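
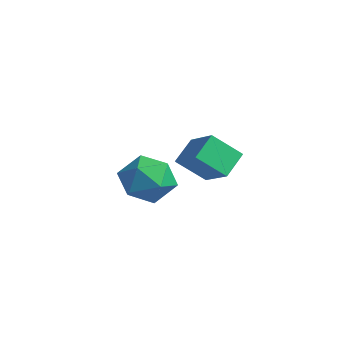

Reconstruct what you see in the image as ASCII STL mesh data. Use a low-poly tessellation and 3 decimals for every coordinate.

solid 
facet normal -0.880 0.042 -0.472
outer loop
vertex 2.045 -2.284 -0.517
vertex 2.451 -1.594 -1.212
vertex 2.294 -2.958 -1.042
endloop
endfacet
facet normal -0.383 -0.652 0.655
outer loop
vertex 3.289 -3.006 -0.508
vertex 2.045 -2.284 -0.517
vertex 2.294 -2.958 -1.042
endloop
endfacet
facet normal -0.880 0.042 -0.472
outer loop
vertex 2.294 -2.958 -1.042
vertex 2.451 -1.594 -1.212
vertex 2.7 -2.268 -1.737
endloop
endfacet
facet normal 0.280 -0.758 -0.589
outer loop
vertex 2.7 -2.268 -1.737
vertex 3.289 -3.006 -0.508
vertex 2.294 -2.958 -1.042
endloop
endfacet
facet normal -0.280 0.758 0.589
outer loop
vertex 2.045 -2.284 -0.517
vertex 3.446 -1.642 -0.678
vertex 2.451 -1.594 -1.212
endloop
endfacet
facet normal -0.383 -0.652 0.655
outer loop
vertex 3.04 -2.332 0.017
vertex 2.045 -2.284 -0.517
vertex 3.289 -3.006 -0.508
endloop
endfacet
facet normal -0.280 0.758 0.589
outer loop
vertex 3.04 -2.332 0.017
vertex 3.446 -1.642 -0.678
vertex 2.045 -2.284 -0.517
endloop
endfacet
facet normal 0.383 0.652 -0.655
outer loop
vertex 2.451 -1.594 -1.212
vertex 3.446 -1.642 -0.678
vertex 2.7 -2.268 -1.737
endloop
endfacet
facet normal 0.280 -0.758 -0.589
outer loop
vertex 3.695 -2.316 -1.203
vertex 3.289 -3.006 -0.508
vertex 2.7 -2.268 -1.737
endloop
endfacet
facet normal 0.383 0.652 -0.655
outer loop
vertex 2.7 -2.268 -1.737
vertex 3.446 -1.642 -0.678
vertex 3.695 -2.316 -1.203
endloop
endfacet
facet normal 0.880 -0.042 0.472
outer loop
vertex 3.695 -2.316 -1.203
vertex 3.04 -2.332 0.017
vertex 3.289 -3.006 -0.508
endloop
endfacet
facet normal 0.880 -0.042 0.472
outer loop
vertex 3.446 -1.642 -0.678
vertex 3.04 -2.332 0.017
vertex 3.695 -2.316 -1.203
endloop
endfacet
facet normal -0.684 0.683 -0.257
outer loop
vertex -0.139 -1.904 -3.327
vertex -0.718 -2.267 -2.751
vertex -0.169 -1.616 -2.482
endloop
endfacet
facet normal -0.024 0.946 -0.323
outer loop
vertex -0.139 -1.904 -3.327
vertex -0.169 -1.616 -2.482
vertex 0.619 -1.734 -2.886
endloop
endfacet
facet normal 0.334 0.531 -0.779
outer loop
vertex -0.139 -1.904 -3.327
vertex 0.619 -1.734 -2.886
vertex 0.557 -2.458 -3.406
endloop
endfacet
facet normal -0.105 0.010 -0.994
outer loop
vertex -0.139 -1.904 -3.327
vertex 0.557 -2.458 -3.406
vertex -0.269 -2.788 -3.322
endloop
endfacet
facet normal -0.733 0.104 -0.672
outer loop
vertex -0.139 -1.904 -3.327
vertex -0.269 -2.788 -3.322
vertex -0.718 -2.267 -2.751
endloop
endfacet
facet normal 0.296 0.903 0.313
outer loop
vertex 0.619 -1.734 -2.886
vertex -0.169 -1.616 -2.482
vertex 0.509 -1.992 -2.038
endloop
endfacet
facet normal -0.772 0.477 0.421
outer loop
vertex -0.169 -1.616 -2.482
vertex -0.718 -2.267 -2.751
vertex -0.317 -2.322 -1.954
endloop
endfacet
facet normal -0.852 -0.460 -0.250
outer loop
vertex -0.718 -2.267 -2.751
vertex -0.269 -2.788 -3.322
vertex -0.379 -3.046 -2.474
endloop
endfacet
facet normal 0.166 -0.613 -0.773
outer loop
vertex -0.269 -2.788 -3.322
vertex 0.557 -2.458 -3.406
vertex 0.409 -3.164 -2.878
endloop
endfacet
facet normal 0.876 0.230 -0.425
outer loop
vertex 0.557 -2.458 -3.406
vertex 0.619 -1.734 -2.886
vertex 0.958 -2.513 -2.609
endloop
endfacet
facet normal 0.105 -0.010 0.994
outer loop
vertex 0.379 -2.876 -2.033
vertex 0.509 -1.992 -2.038
vertex -0.317 -2.322 -1.954
endloop
endfacet
facet normal -0.334 -0.531 0.779
outer loop
vertex 0.379 -2.876 -2.033
vertex -0.317 -2.322 -1.954
vertex -0.379 -3.046 -2.474
endloop
endfacet
facet normal 0.024 -0.946 0.323
outer loop
vertex 0.379 -2.876 -2.033
vertex -0.379 -3.046 -2.474
vertex 0.409 -3.164 -2.878
endloop
endfacet
facet normal 0.684 -0.683 0.257
outer loop
vertex 0.379 -2.876 -2.033
vertex 0.409 -3.164 -2.878
vertex 0.958 -2.513 -2.609
endloop
endfacet
facet normal 0.733 -0.104 0.672
outer loop
vertex 0.379 -2.876 -2.033
vertex 0.958 -2.513 -2.609
vertex 0.509 -1.992 -2.038
endloop
endfacet
facet normal -0.166 0.613 0.773
outer loop
vertex -0.317 -2.322 -1.954
vertex 0.509 -1.992 -2.038
vertex -0.169 -1.616 -2.482
endloop
endfacet
facet normal -0.876 -0.230 0.425
outer loop
vertex -0.379 -3.046 -2.474
vertex -0.317 -2.322 -1.954
vertex -0.718 -2.267 -2.751
endloop
endfacet
facet normal -0.296 -0.903 -0.313
outer loop
vertex 0.409 -3.164 -2.878
vertex -0.379 -3.046 -2.474
vertex -0.269 -2.788 -3.322
endloop
endfacet
facet normal 0.772 -0.477 -0.421
outer loop
vertex 0.958 -2.513 -2.609
vertex 0.409 -3.164 -2.878
vertex 0.557 -2.458 -3.406
endloop
endfacet
facet normal 0.852 0.460 0.250
outer loop
vertex 0.509 -1.992 -2.038
vertex 0.958 -2.513 -2.609
vertex 0.619 -1.734 -2.886
endloop
endfacet

endsolid


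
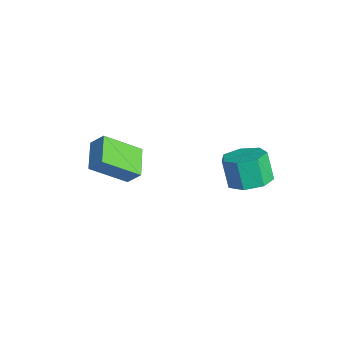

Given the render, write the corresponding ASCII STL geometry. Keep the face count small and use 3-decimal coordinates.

solid 
facet normal 0.358 0.086 -0.930
outer loop
vertex 2.98 3.513 -0.166
vertex 2.075 3.264 -0.538
vertex 2.433 4.182 -0.315
endloop
endfacet
facet normal 0.695 0.641 0.327
outer loop
vertex 2.98 3.513 -0.166
vertex 2.433 4.182 -0.315
vertex 2.45 3.386 1.21
endloop
endfacet
facet normal 0.694 0.641 0.327
outer loop
vertex 2.45 3.386 1.21
vertex 2.433 4.182 -0.315
vertex 1.903 4.054 1.061
endloop
endfacet
facet normal -0.358 -0.086 0.930
outer loop
vertex 2.45 3.386 1.21
vertex 1.903 4.054 1.061
vertex 1.545 3.136 0.838
endloop
endfacet
facet normal 0.358 0.086 -0.930
outer loop
vertex 2.433 4.182 -0.315
vertex 2.075 3.264 -0.538
vertex 1.616 4.159 -0.632
endloop
endfacet
facet normal -0.056 0.996 0.071
outer loop
vertex 2.433 4.182 -0.315
vertex 1.616 4.159 -0.632
vertex 1.903 4.054 1.061
endloop
endfacet
facet normal -0.056 0.996 0.071
outer loop
vertex 1.903 4.054 1.061
vertex 1.616 4.159 -0.632
vertex 1.086 4.031 0.744
endloop
endfacet
facet normal -0.358 -0.086 0.930
outer loop
vertex 1.903 4.054 1.061
vertex 1.086 4.031 0.744
vertex 1.545 3.136 0.838
endloop
endfacet
facet normal 0.358 0.086 -0.930
outer loop
vertex 1.616 4.159 -0.632
vertex 2.075 3.264 -0.538
vertex 1.145 3.462 -0.878
endloop
endfacet
facet normal -0.764 0.600 -0.238
outer loop
vertex 1.616 4.159 -0.632
vertex 1.145 3.462 -0.878
vertex 1.086 4.031 0.744
endloop
endfacet
facet normal -0.764 0.600 -0.238
outer loop
vertex 1.086 4.031 0.744
vertex 1.145 3.462 -0.878
vertex 0.615 3.334 0.498
endloop
endfacet
facet normal -0.358 -0.086 0.930
outer loop
vertex 1.086 4.031 0.744
vertex 0.615 3.334 0.498
vertex 1.545 3.136 0.838
endloop
endfacet
facet normal 0.358 0.086 -0.930
outer loop
vertex 1.145 3.462 -0.878
vertex 2.075 3.264 -0.538
vertex 1.374 2.616 -0.868
endloop
endfacet
facet normal -0.896 -0.247 -0.368
outer loop
vertex 1.145 3.462 -0.878
vertex 1.374 2.616 -0.868
vertex 0.615 3.334 0.498
endloop
endfacet
facet normal -0.896 -0.247 -0.368
outer loop
vertex 0.615 3.334 0.498
vertex 1.374 2.616 -0.868
vertex 0.844 2.488 0.508
endloop
endfacet
facet normal -0.358 -0.086 0.930
outer loop
vertex 0.615 3.334 0.498
vertex 0.844 2.488 0.508
vertex 1.545 3.136 0.838
endloop
endfacet
facet normal 0.358 0.086 -0.930
outer loop
vertex 1.374 2.616 -0.868
vertex 2.075 3.264 -0.538
vertex 2.131 2.258 -0.61
endloop
endfacet
facet normal -0.354 -0.909 -0.221
outer loop
vertex 1.374 2.616 -0.868
vertex 2.131 2.258 -0.61
vertex 0.844 2.488 0.508
endloop
endfacet
facet normal -0.354 -0.909 -0.221
outer loop
vertex 0.844 2.488 0.508
vertex 2.131 2.258 -0.61
vertex 1.601 2.13 0.766
endloop
endfacet
facet normal -0.358 -0.086 0.930
outer loop
vertex 0.844 2.488 0.508
vertex 1.601 2.13 0.766
vertex 1.545 3.136 0.838
endloop
endfacet
facet normal 0.359 0.086 -0.929
outer loop
vertex 2.131 2.258 -0.61
vertex 2.075 3.264 -0.538
vertex 2.846 2.657 -0.297
endloop
endfacet
facet normal 0.454 -0.886 0.092
outer loop
vertex 2.131 2.258 -0.61
vertex 2.846 2.657 -0.297
vertex 1.601 2.13 0.766
endloop
endfacet
facet normal 0.455 -0.886 0.093
outer loop
vertex 1.601 2.13 0.766
vertex 2.846 2.657 -0.297
vertex 2.316 2.53 1.079
endloop
endfacet
facet normal -0.359 -0.086 0.930
outer loop
vertex 1.601 2.13 0.766
vertex 2.316 2.53 1.079
vertex 1.545 3.136 0.838
endloop
endfacet
facet normal 0.358 0.086 -0.930
outer loop
vertex 2.846 2.657 -0.297
vertex 2.075 3.264 -0.538
vertex 2.98 3.513 -0.166
endloop
endfacet
facet normal 0.921 -0.196 0.337
outer loop
vertex 2.846 2.657 -0.297
vertex 2.98 3.513 -0.166
vertex 2.316 2.53 1.079
endloop
endfacet
facet normal 0.921 -0.196 0.337
outer loop
vertex 2.316 2.53 1.079
vertex 2.98 3.513 -0.166
vertex 2.45 3.386 1.21
endloop
endfacet
facet normal -0.358 -0.086 0.930
outer loop
vertex 2.316 2.53 1.079
vertex 2.45 3.386 1.21
vertex 1.545 3.136 0.838
endloop
endfacet
facet normal -0.881 0.324 0.345
outer loop
vertex -3.817 -1.425 -0.752
vertex -3.68 0.317 -2.039
vertex -4.277 -1.915 -1.465
endloop
endfacet
facet normal -0.063 -0.803 0.593
outer loop
vertex -2.86 -2.437 -2.021
vertex -3.817 -1.425 -0.752
vertex -4.277 -1.915 -1.465
endloop
endfacet
facet normal -0.880 0.325 0.347
outer loop
vertex -4.277 -1.915 -1.465
vertex -3.68 0.317 -2.039
vertex -4.141 -0.173 -2.751
endloop
endfacet
facet normal -0.470 -0.500 -0.727
outer loop
vertex -4.141 -0.173 -2.751
vertex -2.86 -2.437 -2.021
vertex -4.277 -1.915 -1.465
endloop
endfacet
facet normal 0.470 0.500 0.727
outer loop
vertex -3.817 -1.425 -0.752
vertex -2.263 -0.205 -2.595
vertex -3.68 0.317 -2.039
endloop
endfacet
facet normal -0.063 -0.803 0.593
outer loop
vertex -2.399 -1.947 -1.309
vertex -3.817 -1.425 -0.752
vertex -2.86 -2.437 -2.021
endloop
endfacet
facet normal 0.470 0.500 0.727
outer loop
vertex -2.399 -1.947 -1.309
vertex -2.263 -0.205 -2.595
vertex -3.817 -1.425 -0.752
endloop
endfacet
facet normal 0.063 0.803 -0.593
outer loop
vertex -3.68 0.317 -2.039
vertex -2.263 -0.205 -2.595
vertex -4.141 -0.173 -2.751
endloop
endfacet
facet normal -0.470 -0.500 -0.727
outer loop
vertex -2.723 -0.695 -3.308
vertex -2.86 -2.437 -2.021
vertex -4.141 -0.173 -2.751
endloop
endfacet
facet normal 0.063 0.803 -0.593
outer loop
vertex -4.141 -0.173 -2.751
vertex -2.263 -0.205 -2.595
vertex -2.723 -0.695 -3.308
endloop
endfacet
facet normal 0.880 -0.325 -0.346
outer loop
vertex -2.723 -0.695 -3.308
vertex -2.399 -1.947 -1.309
vertex -2.86 -2.437 -2.021
endloop
endfacet
facet normal 0.881 -0.324 -0.346
outer loop
vertex -2.263 -0.205 -2.595
vertex -2.399 -1.947 -1.309
vertex -2.723 -0.695 -3.308
endloop
endfacet

endsolid


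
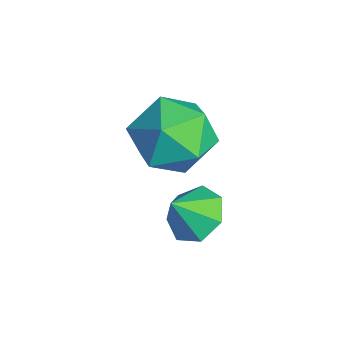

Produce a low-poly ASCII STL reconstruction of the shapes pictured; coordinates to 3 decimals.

solid 
facet normal -0.103 0.621 -0.777
outer loop
vertex -1.335 1.025 -3.764
vertex -2.144 1.136 -3.568
vertex -1.477 1.574 -3.306
endloop
endfacet
facet normal 0.852 -0.188 0.489
outer loop
vertex -1.335 1.025 -3.764
vertex -1.477 1.574 -3.306
vertex -2.036 0.484 -2.752
endloop
endfacet
facet normal -0.103 0.622 -0.777
outer loop
vertex -1.477 1.574 -3.306
vertex -2.144 1.136 -3.568
vertex -2.122 1.793 -3.045
endloop
endfacet
facet normal 0.430 0.224 0.875
outer loop
vertex -1.477 1.574 -3.306
vertex -2.122 1.793 -3.045
vertex -2.036 0.484 -2.752
endloop
endfacet
facet normal -0.103 0.622 -0.777
outer loop
vertex -2.122 1.793 -3.045
vertex -2.144 1.136 -3.568
vertex -2.783 1.517 -3.178
endloop
endfacet
facet normal -0.270 0.193 0.943
outer loop
vertex -2.122 1.793 -3.045
vertex -2.783 1.517 -3.178
vertex -2.036 0.484 -2.752
endloop
endfacet
facet normal -0.104 0.621 -0.777
outer loop
vertex -2.783 1.517 -3.178
vertex -2.144 1.136 -3.568
vertex -2.964 0.954 -3.604
endloop
endfacet
facet normal -0.721 -0.256 0.644
outer loop
vertex -2.783 1.517 -3.178
vertex -2.964 0.954 -3.604
vertex -2.036 0.484 -2.752
endloop
endfacet
facet normal -0.104 0.621 -0.777
outer loop
vertex -2.964 0.954 -3.604
vertex -2.144 1.136 -3.568
vertex -2.527 0.528 -4.003
endloop
endfacet
facet normal -0.583 -0.787 0.201
outer loop
vertex -2.964 0.954 -3.604
vertex -2.527 0.528 -4.003
vertex -2.036 0.484 -2.752
endloop
endfacet
facet normal -0.103 0.621 -0.777
outer loop
vertex -2.527 0.528 -4.003
vertex -2.144 1.136 -3.568
vertex -1.802 0.56 -4.074
endloop
endfacet
facet normal 0.039 -0.998 -0.050
outer loop
vertex -2.527 0.528 -4.003
vertex -1.802 0.56 -4.074
vertex -2.036 0.484 -2.752
endloop
endfacet
facet normal -0.103 0.621 -0.777
outer loop
vertex -1.802 0.56 -4.074
vertex -2.144 1.136 -3.568
vertex -1.335 1.025 -3.764
endloop
endfacet
facet normal 0.677 -0.732 0.078
outer loop
vertex -1.802 0.56 -4.074
vertex -1.335 1.025 -3.764
vertex -2.036 0.484 -2.752
endloop
endfacet
facet normal -0.908 0.146 0.394
outer loop
vertex -3.739 1.63 -0.812
vertex -4.066 0.529 -1.158
vertex -3.571 0.697 -0.079
endloop
endfacet
facet normal -0.412 0.516 0.751
outer loop
vertex -3.739 1.63 -0.812
vertex -3.571 0.697 -0.079
vertex -2.721 1.535 -0.188
endloop
endfacet
facet normal -0.089 0.953 0.290
outer loop
vertex -3.739 1.63 -0.812
vertex -2.721 1.535 -0.188
vertex -2.691 1.886 -1.333
endloop
endfacet
facet normal -0.384 0.853 -0.353
outer loop
vertex -3.739 1.63 -0.812
vertex -2.691 1.886 -1.333
vertex -3.522 1.264 -1.933
endloop
endfacet
facet normal -0.890 0.355 -0.288
outer loop
vertex -3.739 1.63 -0.812
vertex -3.522 1.264 -1.933
vertex -4.066 0.529 -1.158
endloop
endfacet
facet normal 0.074 0.055 0.996
outer loop
vertex -2.721 1.535 -0.188
vertex -3.571 0.697 -0.079
vertex -2.418 0.376 -0.147
endloop
endfacet
facet normal -0.727 -0.545 0.418
outer loop
vertex -3.571 0.697 -0.079
vertex -4.066 0.529 -1.158
vertex -3.249 -0.246 -0.747
endloop
endfacet
facet normal -0.698 -0.207 -0.686
outer loop
vertex -4.066 0.529 -1.158
vertex -3.522 1.264 -1.933
vertex -3.219 0.105 -1.892
endloop
endfacet
facet normal 0.121 0.601 -0.790
outer loop
vertex -3.522 1.264 -1.933
vertex -2.691 1.886 -1.333
vertex -2.369 0.943 -2.001
endloop
endfacet
facet normal 0.598 0.762 0.249
outer loop
vertex -2.691 1.886 -1.333
vertex -2.721 1.535 -0.188
vertex -1.874 1.111 -0.922
endloop
endfacet
facet normal 0.384 -0.853 0.353
outer loop
vertex -2.201 0.01 -1.268
vertex -2.418 0.376 -0.147
vertex -3.249 -0.246 -0.747
endloop
endfacet
facet normal 0.089 -0.953 -0.290
outer loop
vertex -2.201 0.01 -1.268
vertex -3.249 -0.246 -0.747
vertex -3.219 0.105 -1.892
endloop
endfacet
facet normal 0.412 -0.516 -0.751
outer loop
vertex -2.201 0.01 -1.268
vertex -3.219 0.105 -1.892
vertex -2.369 0.943 -2.001
endloop
endfacet
facet normal 0.908 -0.146 -0.394
outer loop
vertex -2.201 0.01 -1.268
vertex -2.369 0.943 -2.001
vertex -1.874 1.111 -0.922
endloop
endfacet
facet normal 0.890 -0.355 0.288
outer loop
vertex -2.201 0.01 -1.268
vertex -1.874 1.111 -0.922
vertex -2.418 0.376 -0.147
endloop
endfacet
facet normal -0.121 -0.601 0.790
outer loop
vertex -3.249 -0.246 -0.747
vertex -2.418 0.376 -0.147
vertex -3.571 0.697 -0.079
endloop
endfacet
facet normal -0.598 -0.762 -0.249
outer loop
vertex -3.219 0.105 -1.892
vertex -3.249 -0.246 -0.747
vertex -4.066 0.529 -1.158
endloop
endfacet
facet normal -0.074 -0.055 -0.996
outer loop
vertex -2.369 0.943 -2.001
vertex -3.219 0.105 -1.892
vertex -3.522 1.264 -1.933
endloop
endfacet
facet normal 0.727 0.545 -0.418
outer loop
vertex -1.874 1.111 -0.922
vertex -2.369 0.943 -2.001
vertex -2.691 1.886 -1.333
endloop
endfacet
facet normal 0.698 0.207 0.686
outer loop
vertex -2.418 0.376 -0.147
vertex -1.874 1.111 -0.922
vertex -2.721 1.535 -0.188
endloop
endfacet

endsolid


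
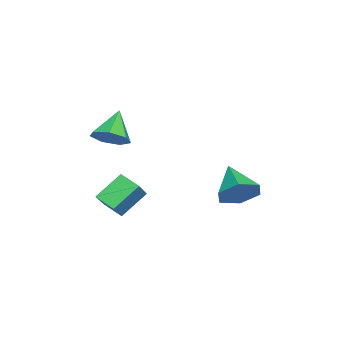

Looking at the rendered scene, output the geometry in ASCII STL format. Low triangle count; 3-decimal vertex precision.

solid 
facet normal -0.719 0.063 -0.692
outer loop
vertex 2.428 -2.583 -1.312
vertex 1.546 -1.696 -0.314
vertex 2.88 -1.695 -1.701
endloop
endfacet
facet normal 0.551 -0.554 -0.624
outer loop
vertex 3.894 -1.784 -0.726
vertex 2.428 -2.583 -1.312
vertex 2.88 -1.695 -1.701
endloop
endfacet
facet normal -0.719 0.062 -0.692
outer loop
vertex 2.88 -1.695 -1.701
vertex 1.546 -1.696 -0.314
vertex 1.998 -0.808 -0.704
endloop
endfacet
facet normal 0.423 0.830 -0.364
outer loop
vertex 1.998 -0.808 -0.704
vertex 3.894 -1.784 -0.726
vertex 2.88 -1.695 -1.701
endloop
endfacet
facet normal -0.423 -0.830 0.364
outer loop
vertex 2.428 -2.583 -1.312
vertex 2.56 -1.785 0.661
vertex 1.546 -1.696 -0.314
endloop
endfacet
facet normal 0.551 -0.554 -0.623
outer loop
vertex 3.442 -2.672 -0.336
vertex 2.428 -2.583 -1.312
vertex 3.894 -1.784 -0.726
endloop
endfacet
facet normal -0.423 -0.830 0.364
outer loop
vertex 3.442 -2.672 -0.336
vertex 2.56 -1.785 0.661
vertex 2.428 -2.583 -1.312
endloop
endfacet
facet normal -0.551 0.554 0.624
outer loop
vertex 1.546 -1.696 -0.314
vertex 2.56 -1.785 0.661
vertex 1.998 -0.808 -0.704
endloop
endfacet
facet normal 0.423 0.830 -0.364
outer loop
vertex 3.012 -0.897 0.272
vertex 3.894 -1.784 -0.726
vertex 1.998 -0.808 -0.704
endloop
endfacet
facet normal -0.552 0.554 0.624
outer loop
vertex 1.998 -0.808 -0.704
vertex 2.56 -1.785 0.661
vertex 3.012 -0.897 0.272
endloop
endfacet
facet normal 0.720 -0.063 0.692
outer loop
vertex 3.012 -0.897 0.272
vertex 3.442 -2.672 -0.336
vertex 3.894 -1.784 -0.726
endloop
endfacet
facet normal 0.719 -0.063 0.692
outer loop
vertex 2.56 -1.785 0.661
vertex 3.442 -2.672 -0.336
vertex 3.012 -0.897 0.272
endloop
endfacet
facet normal 0.723 -0.077 -0.686
outer loop
vertex 3.813 -1.946 3.717
vertex 3.192 -2.072 3.077
vertex 3.55 -1.299 3.367
endloop
endfacet
facet normal 0.214 0.531 0.820
outer loop
vertex 3.813 -1.946 3.717
vertex 3.55 -1.299 3.367
vertex 2.028 -1.948 4.183
endloop
endfacet
facet normal 0.723 -0.077 -0.687
outer loop
vertex 3.55 -1.299 3.367
vertex 3.192 -2.072 3.077
vertex 3.017 -1.234 2.799
endloop
endfacet
facet normal -0.224 0.922 0.316
outer loop
vertex 3.55 -1.299 3.367
vertex 3.017 -1.234 2.799
vertex 2.028 -1.948 4.183
endloop
endfacet
facet normal 0.723 -0.077 -0.686
outer loop
vertex 3.017 -1.234 2.799
vertex 3.192 -2.072 3.077
vertex 2.617 -1.801 2.441
endloop
endfacet
facet normal -0.739 0.645 -0.195
outer loop
vertex 3.017 -1.234 2.799
vertex 2.617 -1.801 2.441
vertex 2.028 -1.948 4.183
endloop
endfacet
facet normal 0.723 -0.078 -0.687
outer loop
vertex 2.617 -1.801 2.441
vertex 3.192 -2.072 3.077
vertex 2.649 -2.572 2.562
endloop
endfacet
facet normal -0.941 -0.090 -0.326
outer loop
vertex 2.617 -1.801 2.441
vertex 2.649 -2.572 2.562
vertex 2.028 -1.948 4.183
endloop
endfacet
facet normal 0.723 -0.078 -0.687
outer loop
vertex 2.649 -2.572 2.562
vertex 3.192 -2.072 3.077
vertex 3.09 -2.967 3.071
endloop
endfacet
facet normal -0.681 -0.732 0.021
outer loop
vertex 2.649 -2.572 2.562
vertex 3.09 -2.967 3.071
vertex 2.028 -1.948 4.183
endloop
endfacet
facet normal 0.723 -0.078 -0.686
outer loop
vertex 3.09 -2.967 3.071
vertex 3.192 -2.072 3.077
vertex 3.608 -2.688 3.585
endloop
endfacet
facet normal -0.152 -0.797 0.585
outer loop
vertex 3.09 -2.967 3.071
vertex 3.608 -2.688 3.585
vertex 2.028 -1.948 4.183
endloop
endfacet
facet normal 0.723 -0.078 -0.686
outer loop
vertex 3.608 -2.688 3.585
vertex 3.192 -2.072 3.077
vertex 3.813 -1.946 3.717
endloop
endfacet
facet normal 0.246 -0.235 0.940
outer loop
vertex 3.608 -2.688 3.585
vertex 3.813 -1.946 3.717
vertex 2.028 -1.948 4.183
endloop
endfacet
facet normal 0.757 0.407 -0.511
outer loop
vertex 2.723 3.268 0.688
vertex 2.168 3.214 -0.177
vertex 2.117 4.054 0.416
endloop
endfacet
facet normal -0.085 0.267 0.960
outer loop
vertex 2.723 3.268 0.688
vertex 2.117 4.054 0.416
vertex 0.812 2.486 0.737
endloop
endfacet
facet normal 0.757 0.407 -0.511
outer loop
vertex 2.117 4.054 0.416
vertex 2.168 3.214 -0.177
vertex 1.561 4.001 -0.449
endloop
endfacet
facet normal -0.667 0.635 0.390
outer loop
vertex 2.117 4.054 0.416
vertex 1.561 4.001 -0.449
vertex 0.812 2.486 0.737
endloop
endfacet
facet normal 0.757 0.407 -0.511
outer loop
vertex 1.561 4.001 -0.449
vertex 2.168 3.214 -0.177
vertex 1.612 3.161 -1.043
endloop
endfacet
facet normal -0.921 0.187 -0.343
outer loop
vertex 1.561 4.001 -0.449
vertex 1.612 3.161 -1.043
vertex 0.812 2.486 0.737
endloop
endfacet
facet normal 0.757 0.407 -0.511
outer loop
vertex 1.612 3.161 -1.043
vertex 2.168 3.214 -0.177
vertex 2.218 2.374 -0.771
endloop
endfacet
facet normal -0.591 -0.629 -0.504
outer loop
vertex 1.612 3.161 -1.043
vertex 2.218 2.374 -0.771
vertex 0.812 2.486 0.737
endloop
endfacet
facet normal 0.757 0.407 -0.511
outer loop
vertex 2.218 2.374 -0.771
vertex 2.168 3.214 -0.177
vertex 2.774 2.428 0.095
endloop
endfacet
facet normal -0.008 -0.998 0.067
outer loop
vertex 2.218 2.374 -0.771
vertex 2.774 2.428 0.095
vertex 0.812 2.486 0.737
endloop
endfacet
facet normal 0.757 0.407 -0.511
outer loop
vertex 2.774 2.428 0.095
vertex 2.168 3.214 -0.177
vertex 2.723 3.268 0.688
endloop
endfacet
facet normal 0.245 -0.549 0.799
outer loop
vertex 2.774 2.428 0.095
vertex 2.723 3.268 0.688
vertex 0.812 2.486 0.737
endloop
endfacet

endsolid


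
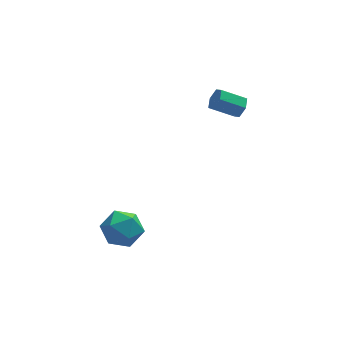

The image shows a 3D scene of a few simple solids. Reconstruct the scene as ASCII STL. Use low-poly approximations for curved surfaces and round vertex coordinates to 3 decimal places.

solid 
facet normal 0.866 -0.118 -0.485
outer loop
vertex 3.179 0.896 3.541
vertex 2.89 0.825 3.042
vertex 3.056 1.356 3.209
endloop
endfacet
facet normal 0.451 0.598 0.662
outer loop
vertex 3.179 0.896 3.541
vertex 3.056 1.356 3.209
vertex 2.078 1.045 4.156
endloop
endfacet
facet normal 0.452 0.598 0.663
outer loop
vertex 2.078 1.045 4.156
vertex 3.056 1.356 3.209
vertex 1.955 1.505 3.825
endloop
endfacet
facet normal -0.867 0.117 0.485
outer loop
vertex 2.078 1.045 4.156
vertex 1.955 1.505 3.825
vertex 1.79 0.975 3.658
endloop
endfacet
facet normal 0.867 -0.119 -0.484
outer loop
vertex 3.056 1.356 3.209
vertex 2.89 0.825 3.042
vertex 2.768 1.285 2.711
endloop
endfacet
facet normal 0.041 0.986 -0.164
outer loop
vertex 3.056 1.356 3.209
vertex 2.768 1.285 2.711
vertex 1.955 1.505 3.825
endloop
endfacet
facet normal 0.042 0.986 -0.164
outer loop
vertex 1.955 1.505 3.825
vertex 2.768 1.285 2.711
vertex 1.667 1.434 3.326
endloop
endfacet
facet normal -0.867 0.118 0.484
outer loop
vertex 1.955 1.505 3.825
vertex 1.667 1.434 3.326
vertex 1.79 0.975 3.658
endloop
endfacet
facet normal 0.867 -0.119 -0.485
outer loop
vertex 2.768 1.285 2.711
vertex 2.89 0.825 3.042
vertex 2.602 0.755 2.544
endloop
endfacet
facet normal -0.409 0.388 -0.826
outer loop
vertex 2.768 1.285 2.711
vertex 2.602 0.755 2.544
vertex 1.667 1.434 3.326
endloop
endfacet
facet normal -0.409 0.388 -0.826
outer loop
vertex 1.667 1.434 3.326
vertex 2.602 0.755 2.544
vertex 1.501 0.904 3.159
endloop
endfacet
facet normal -0.866 0.119 0.485
outer loop
vertex 1.667 1.434 3.326
vertex 1.501 0.904 3.159
vertex 1.79 0.975 3.658
endloop
endfacet
facet normal 0.867 -0.117 -0.485
outer loop
vertex 2.602 0.755 2.544
vertex 2.89 0.825 3.042
vertex 2.725 0.295 2.875
endloop
endfacet
facet normal -0.451 -0.598 -0.663
outer loop
vertex 2.602 0.755 2.544
vertex 2.725 0.295 2.875
vertex 1.501 0.904 3.159
endloop
endfacet
facet normal -0.451 -0.598 -0.662
outer loop
vertex 1.501 0.904 3.159
vertex 2.725 0.295 2.875
vertex 1.624 0.444 3.491
endloop
endfacet
facet normal -0.866 0.118 0.485
outer loop
vertex 1.501 0.904 3.159
vertex 1.624 0.444 3.491
vertex 1.79 0.975 3.658
endloop
endfacet
facet normal 0.867 -0.118 -0.484
outer loop
vertex 2.725 0.295 2.875
vertex 2.89 0.825 3.042
vertex 3.013 0.366 3.374
endloop
endfacet
facet normal -0.042 -0.986 0.164
outer loop
vertex 2.725 0.295 2.875
vertex 3.013 0.366 3.374
vertex 1.624 0.444 3.491
endloop
endfacet
facet normal -0.041 -0.986 0.164
outer loop
vertex 1.624 0.444 3.491
vertex 3.013 0.366 3.374
vertex 1.912 0.515 3.989
endloop
endfacet
facet normal -0.867 0.119 0.484
outer loop
vertex 1.624 0.444 3.491
vertex 1.912 0.515 3.989
vertex 1.79 0.975 3.658
endloop
endfacet
facet normal 0.866 -0.119 -0.485
outer loop
vertex 3.013 0.366 3.374
vertex 2.89 0.825 3.042
vertex 3.179 0.896 3.541
endloop
endfacet
facet normal 0.409 -0.388 0.826
outer loop
vertex 3.013 0.366 3.374
vertex 3.179 0.896 3.541
vertex 1.912 0.515 3.989
endloop
endfacet
facet normal 0.409 -0.388 0.826
outer loop
vertex 1.912 0.515 3.989
vertex 3.179 0.896 3.541
vertex 2.078 1.045 4.156
endloop
endfacet
facet normal -0.867 0.119 0.485
outer loop
vertex 1.912 0.515 3.989
vertex 2.078 1.045 4.156
vertex 1.79 0.975 3.658
endloop
endfacet
facet normal -0.743 0.220 0.632
outer loop
vertex -3.828 -3.324 -0.139
vertex -3.49 -4.003 0.495
vertex -3.167 -3.07 0.55
endloop
endfacet
facet normal -0.560 0.791 0.245
outer loop
vertex -3.828 -3.324 -0.139
vertex -3.167 -3.07 0.55
vertex -3.079 -2.722 -0.371
endloop
endfacet
facet normal -0.641 0.626 -0.444
outer loop
vertex -3.828 -3.324 -0.139
vertex -3.079 -2.722 -0.371
vertex -3.349 -3.44 -0.995
endloop
endfacet
facet normal -0.874 -0.047 -0.483
outer loop
vertex -3.828 -3.324 -0.139
vertex -3.349 -3.44 -0.995
vertex -3.602 -4.231 -0.46
endloop
endfacet
facet normal -0.937 -0.298 0.181
outer loop
vertex -3.828 -3.324 -0.139
vertex -3.602 -4.231 -0.46
vertex -3.49 -4.003 0.495
endloop
endfacet
facet normal 0.132 0.923 0.361
outer loop
vertex -3.079 -2.722 -0.371
vertex -3.167 -3.07 0.55
vertex -2.278 -3.029 0.12
endloop
endfacet
facet normal -0.164 -0.001 0.986
outer loop
vertex -3.167 -3.07 0.55
vertex -3.49 -4.003 0.495
vertex -2.531 -3.82 0.655
endloop
endfacet
facet normal -0.479 -0.839 0.257
outer loop
vertex -3.49 -4.003 0.495
vertex -3.602 -4.231 -0.46
vertex -2.801 -4.538 0.031
endloop
endfacet
facet normal -0.376 -0.434 -0.819
outer loop
vertex -3.602 -4.231 -0.46
vertex -3.349 -3.44 -0.995
vertex -2.713 -4.19 -0.89
endloop
endfacet
facet normal 0.001 0.656 -0.755
outer loop
vertex -3.349 -3.44 -0.995
vertex -3.079 -2.722 -0.371
vertex -2.39 -3.257 -0.835
endloop
endfacet
facet normal 0.874 0.047 0.483
outer loop
vertex -2.052 -3.936 -0.201
vertex -2.278 -3.029 0.12
vertex -2.531 -3.82 0.655
endloop
endfacet
facet normal 0.641 -0.626 0.444
outer loop
vertex -2.052 -3.936 -0.201
vertex -2.531 -3.82 0.655
vertex -2.801 -4.538 0.031
endloop
endfacet
facet normal 0.560 -0.791 -0.245
outer loop
vertex -2.052 -3.936 -0.201
vertex -2.801 -4.538 0.031
vertex -2.713 -4.19 -0.89
endloop
endfacet
facet normal 0.743 -0.220 -0.632
outer loop
vertex -2.052 -3.936 -0.201
vertex -2.713 -4.19 -0.89
vertex -2.39 -3.257 -0.835
endloop
endfacet
facet normal 0.937 0.298 -0.181
outer loop
vertex -2.052 -3.936 -0.201
vertex -2.39 -3.257 -0.835
vertex -2.278 -3.029 0.12
endloop
endfacet
facet normal 0.376 0.434 0.819
outer loop
vertex -2.531 -3.82 0.655
vertex -2.278 -3.029 0.12
vertex -3.167 -3.07 0.55
endloop
endfacet
facet normal -0.001 -0.656 0.755
outer loop
vertex -2.801 -4.538 0.031
vertex -2.531 -3.82 0.655
vertex -3.49 -4.003 0.495
endloop
endfacet
facet normal -0.132 -0.923 -0.361
outer loop
vertex -2.713 -4.19 -0.89
vertex -2.801 -4.538 0.031
vertex -3.602 -4.231 -0.46
endloop
endfacet
facet normal 0.164 0.001 -0.986
outer loop
vertex -2.39 -3.257 -0.835
vertex -2.713 -4.19 -0.89
vertex -3.349 -3.44 -0.995
endloop
endfacet
facet normal 0.479 0.839 -0.257
outer loop
vertex -2.278 -3.029 0.12
vertex -2.39 -3.257 -0.835
vertex -3.079 -2.722 -0.371
endloop
endfacet

endsolid


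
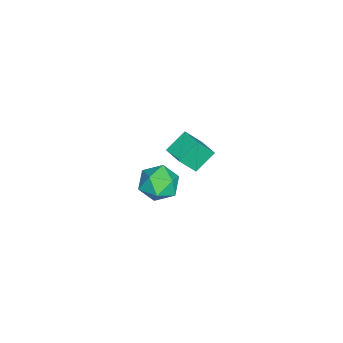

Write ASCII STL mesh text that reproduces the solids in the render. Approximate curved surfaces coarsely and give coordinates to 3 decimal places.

solid 
facet normal -0.330 0.490 -0.807
outer loop
vertex 1.675 2.448 3.116
vertex 2.443 3.168 3.239
vertex 2.449 1.748 2.375
endloop
endfacet
facet normal -0.725 -0.679 -0.116
outer loop
vertex 2.917 1.052 3.521
vertex 1.675 2.448 3.116
vertex 2.449 1.748 2.375
endloop
endfacet
facet normal -0.330 0.490 -0.807
outer loop
vertex 2.449 1.748 2.375
vertex 2.443 3.168 3.239
vertex 3.217 2.468 2.498
endloop
endfacet
facet normal 0.605 -0.546 -0.579
outer loop
vertex 3.217 2.468 2.498
vertex 2.917 1.052 3.521
vertex 2.449 1.748 2.375
endloop
endfacet
facet normal -0.605 0.546 0.579
outer loop
vertex 1.675 2.448 3.116
vertex 2.911 2.472 4.385
vertex 2.443 3.168 3.239
endloop
endfacet
facet normal -0.725 -0.679 -0.116
outer loop
vertex 2.143 1.752 4.262
vertex 1.675 2.448 3.116
vertex 2.917 1.052 3.521
endloop
endfacet
facet normal -0.605 0.546 0.579
outer loop
vertex 2.143 1.752 4.262
vertex 2.911 2.472 4.385
vertex 1.675 2.448 3.116
endloop
endfacet
facet normal 0.725 0.679 0.116
outer loop
vertex 2.443 3.168 3.239
vertex 2.911 2.472 4.385
vertex 3.217 2.468 2.498
endloop
endfacet
facet normal 0.605 -0.546 -0.579
outer loop
vertex 3.685 1.772 3.644
vertex 2.917 1.052 3.521
vertex 3.217 2.468 2.498
endloop
endfacet
facet normal 0.725 0.679 0.116
outer loop
vertex 3.217 2.468 2.498
vertex 2.911 2.472 4.385
vertex 3.685 1.772 3.644
endloop
endfacet
facet normal 0.330 -0.490 0.807
outer loop
vertex 3.685 1.772 3.644
vertex 2.143 1.752 4.262
vertex 2.917 1.052 3.521
endloop
endfacet
facet normal 0.330 -0.490 0.807
outer loop
vertex 2.911 2.472 4.385
vertex 2.143 1.752 4.262
vertex 3.685 1.772 3.644
endloop
endfacet
facet normal -0.828 0.432 -0.358
outer loop
vertex -0.525 0.425 -3.326
vertex -1.118 -0.049 -2.526
vertex -0.669 0.946 -2.364
endloop
endfacet
facet normal -0.253 0.834 -0.490
outer loop
vertex -0.525 0.425 -3.326
vertex -0.669 0.946 -2.364
vertex 0.32 0.958 -2.855
endloop
endfacet
facet normal 0.205 0.445 -0.872
outer loop
vertex -0.525 0.425 -3.326
vertex 0.32 0.958 -2.855
vertex 0.481 -0.03 -3.321
endloop
endfacet
facet normal -0.085 -0.199 -0.976
outer loop
vertex -0.525 0.425 -3.326
vertex 0.481 -0.03 -3.321
vertex -0.408 -0.653 -3.117
endloop
endfacet
facet normal -0.724 -0.206 -0.659
outer loop
vertex -0.525 0.425 -3.326
vertex -0.408 -0.653 -3.117
vertex -1.118 -0.049 -2.526
endloop
endfacet
facet normal 0.055 0.989 0.135
outer loop
vertex 0.32 0.958 -2.855
vertex -0.669 0.946 -2.364
vertex 0.248 0.813 -1.763
endloop
endfacet
facet normal -0.875 0.338 0.348
outer loop
vertex -0.669 0.946 -2.364
vertex -1.118 -0.049 -2.526
vertex -0.641 0.19 -1.559
endloop
endfacet
facet normal -0.706 -0.694 -0.139
outer loop
vertex -1.118 -0.049 -2.526
vertex -0.408 -0.653 -3.117
vertex -0.48 -0.798 -2.025
endloop
endfacet
facet normal 0.329 -0.683 -0.653
outer loop
vertex -0.408 -0.653 -3.117
vertex 0.481 -0.03 -3.321
vertex 0.509 -0.786 -2.516
endloop
endfacet
facet normal 0.799 0.358 -0.483
outer loop
vertex 0.481 -0.03 -3.321
vertex 0.32 0.958 -2.855
vertex 0.958 0.209 -2.354
endloop
endfacet
facet normal 0.085 0.199 0.976
outer loop
vertex 0.365 -0.265 -1.554
vertex 0.248 0.813 -1.763
vertex -0.641 0.19 -1.559
endloop
endfacet
facet normal -0.205 -0.445 0.872
outer loop
vertex 0.365 -0.265 -1.554
vertex -0.641 0.19 -1.559
vertex -0.48 -0.798 -2.025
endloop
endfacet
facet normal 0.253 -0.834 0.490
outer loop
vertex 0.365 -0.265 -1.554
vertex -0.48 -0.798 -2.025
vertex 0.509 -0.786 -2.516
endloop
endfacet
facet normal 0.828 -0.432 0.358
outer loop
vertex 0.365 -0.265 -1.554
vertex 0.509 -0.786 -2.516
vertex 0.958 0.209 -2.354
endloop
endfacet
facet normal 0.724 0.206 0.659
outer loop
vertex 0.365 -0.265 -1.554
vertex 0.958 0.209 -2.354
vertex 0.248 0.813 -1.763
endloop
endfacet
facet normal -0.329 0.683 0.653
outer loop
vertex -0.641 0.19 -1.559
vertex 0.248 0.813 -1.763
vertex -0.669 0.946 -2.364
endloop
endfacet
facet normal -0.799 -0.358 0.483
outer loop
vertex -0.48 -0.798 -2.025
vertex -0.641 0.19 -1.559
vertex -1.118 -0.049 -2.526
endloop
endfacet
facet normal -0.055 -0.989 -0.135
outer loop
vertex 0.509 -0.786 -2.516
vertex -0.48 -0.798 -2.025
vertex -0.408 -0.653 -3.117
endloop
endfacet
facet normal 0.875 -0.338 -0.348
outer loop
vertex 0.958 0.209 -2.354
vertex 0.509 -0.786 -2.516
vertex 0.481 -0.03 -3.321
endloop
endfacet
facet normal 0.706 0.694 0.139
outer loop
vertex 0.248 0.813 -1.763
vertex 0.958 0.209 -2.354
vertex 0.32 0.958 -2.855
endloop
endfacet

endsolid


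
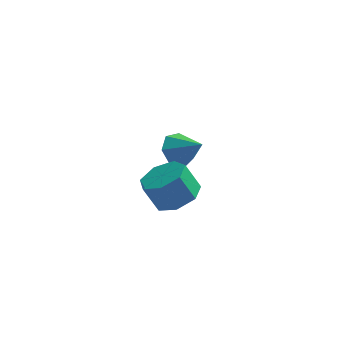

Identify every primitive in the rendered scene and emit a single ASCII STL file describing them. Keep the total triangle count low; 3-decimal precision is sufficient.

solid 
facet normal 0.467 -0.072 -0.882
outer loop
vertex 2.001 -4.28 -1.203
vertex 1.417 -3.838 -1.548
vertex 2.106 -3.585 -1.204
endloop
endfacet
facet normal 0.873 -0.131 0.471
outer loop
vertex 2.001 -4.28 -1.203
vertex 2.106 -3.585 -1.204
vertex 1.508 -4.205 -0.268
endloop
endfacet
facet normal 0.872 -0.130 0.471
outer loop
vertex 1.508 -4.205 -0.268
vertex 2.106 -3.585 -1.204
vertex 1.612 -3.51 -0.269
endloop
endfacet
facet normal -0.465 0.071 0.882
outer loop
vertex 1.508 -4.205 -0.268
vertex 1.612 -3.51 -0.269
vertex 0.923 -3.762 -0.612
endloop
endfacet
facet normal 0.466 -0.071 -0.882
outer loop
vertex 2.106 -3.585 -1.204
vertex 1.417 -3.838 -1.548
vertex 1.691 -3.08 -1.464
endloop
endfacet
facet normal 0.659 0.693 0.293
outer loop
vertex 2.106 -3.585 -1.204
vertex 1.691 -3.08 -1.464
vertex 1.612 -3.51 -0.269
endloop
endfacet
facet normal 0.660 0.692 0.293
outer loop
vertex 1.612 -3.51 -0.269
vertex 1.691 -3.08 -1.464
vertex 1.198 -3.005 -0.529
endloop
endfacet
facet normal -0.466 0.072 0.882
outer loop
vertex 1.612 -3.51 -0.269
vertex 1.198 -3.005 -0.529
vertex 0.923 -3.762 -0.612
endloop
endfacet
facet normal 0.465 -0.070 -0.882
outer loop
vertex 1.691 -3.08 -1.464
vertex 1.417 -3.838 -1.548
vertex 1.07 -3.146 -1.786
endloop
endfacet
facet normal -0.050 0.993 -0.106
outer loop
vertex 1.691 -3.08 -1.464
vertex 1.07 -3.146 -1.786
vertex 1.198 -3.005 -0.529
endloop
endfacet
facet normal -0.049 0.993 -0.106
outer loop
vertex 1.198 -3.005 -0.529
vertex 1.07 -3.146 -1.786
vertex 0.577 -3.07 -0.851
endloop
endfacet
facet normal -0.465 0.072 0.882
outer loop
vertex 1.198 -3.005 -0.529
vertex 0.577 -3.07 -0.851
vertex 0.923 -3.762 -0.612
endloop
endfacet
facet normal 0.465 -0.070 -0.882
outer loop
vertex 1.07 -3.146 -1.786
vertex 1.417 -3.838 -1.548
vertex 0.71 -3.732 -1.929
endloop
endfacet
facet normal -0.721 0.547 -0.425
outer loop
vertex 1.07 -3.146 -1.786
vertex 0.71 -3.732 -1.929
vertex 0.577 -3.07 -0.851
endloop
endfacet
facet normal -0.722 0.546 -0.425
outer loop
vertex 0.577 -3.07 -0.851
vertex 0.71 -3.732 -1.929
vertex 0.217 -3.657 -0.994
endloop
endfacet
facet normal -0.466 0.071 0.882
outer loop
vertex 0.577 -3.07 -0.851
vertex 0.217 -3.657 -0.994
vertex 0.923 -3.762 -0.612
endloop
endfacet
facet normal 0.465 -0.072 -0.882
outer loop
vertex 0.71 -3.732 -1.929
vertex 1.417 -3.838 -1.548
vertex 0.882 -4.398 -1.784
endloop
endfacet
facet normal -0.851 -0.312 -0.423
outer loop
vertex 0.71 -3.732 -1.929
vertex 0.882 -4.398 -1.784
vertex 0.217 -3.657 -0.994
endloop
endfacet
facet normal -0.851 -0.312 -0.423
outer loop
vertex 0.217 -3.657 -0.994
vertex 0.882 -4.398 -1.784
vertex 0.389 -4.323 -0.849
endloop
endfacet
facet normal -0.466 0.071 0.882
outer loop
vertex 0.217 -3.657 -0.994
vertex 0.389 -4.323 -0.849
vertex 0.923 -3.762 -0.612
endloop
endfacet
facet normal 0.465 -0.072 -0.882
outer loop
vertex 0.882 -4.398 -1.784
vertex 1.417 -3.838 -1.548
vertex 1.457 -4.642 -1.461
endloop
endfacet
facet normal -0.339 -0.935 -0.104
outer loop
vertex 0.882 -4.398 -1.784
vertex 1.457 -4.642 -1.461
vertex 0.389 -4.323 -0.849
endloop
endfacet
facet normal -0.339 -0.935 -0.104
outer loop
vertex 0.389 -4.323 -0.849
vertex 1.457 -4.642 -1.461
vertex 0.963 -4.567 -0.526
endloop
endfacet
facet normal -0.466 0.071 0.882
outer loop
vertex 0.389 -4.323 -0.849
vertex 0.963 -4.567 -0.526
vertex 0.923 -3.762 -0.612
endloop
endfacet
facet normal 0.466 -0.072 -0.882
outer loop
vertex 1.457 -4.642 -1.461
vertex 1.417 -3.838 -1.548
vertex 2.001 -4.28 -1.203
endloop
endfacet
facet normal 0.428 -0.854 0.295
outer loop
vertex 1.457 -4.642 -1.461
vertex 2.001 -4.28 -1.203
vertex 0.963 -4.567 -0.526
endloop
endfacet
facet normal 0.428 -0.854 0.294
outer loop
vertex 0.963 -4.567 -0.526
vertex 2.001 -4.28 -1.203
vertex 1.508 -4.205 -0.268
endloop
endfacet
facet normal -0.465 0.071 0.882
outer loop
vertex 0.963 -4.567 -0.526
vertex 1.508 -4.205 -0.268
vertex 0.923 -3.762 -0.612
endloop
endfacet
facet normal -0.701 0.358 -0.617
outer loop
vertex 1.39 0.71 -2.729
vertex 1.006 0.107 -2.643
vertex 0.979 0.715 -2.259
endloop
endfacet
facet normal 0.573 0.653 0.494
outer loop
vertex 1.39 0.71 -2.729
vertex 0.979 0.715 -2.259
vertex 1.854 -0.327 -1.897
endloop
endfacet
facet normal -0.701 0.358 -0.617
outer loop
vertex 0.979 0.715 -2.259
vertex 1.006 0.107 -2.643
vertex 0.588 0.263 -2.077
endloop
endfacet
facet normal 0.030 0.351 0.936
outer loop
vertex 0.979 0.715 -2.259
vertex 0.588 0.263 -2.077
vertex 1.854 -0.327 -1.897
endloop
endfacet
facet normal -0.701 0.358 -0.617
outer loop
vertex 0.588 0.263 -2.077
vertex 1.006 0.107 -2.643
vertex 0.512 -0.307 -2.322
endloop
endfacet
facet normal -0.288 -0.345 0.893
outer loop
vertex 0.588 0.263 -2.077
vertex 0.512 -0.307 -2.322
vertex 1.854 -0.327 -1.897
endloop
endfacet
facet normal -0.701 0.359 -0.616
outer loop
vertex 0.512 -0.307 -2.322
vertex 1.006 0.107 -2.643
vertex 0.807 -0.565 -2.808
endloop
endfacet
facet normal -0.139 -0.907 0.397
outer loop
vertex 0.512 -0.307 -2.322
vertex 0.807 -0.565 -2.808
vertex 1.854 -0.327 -1.897
endloop
endfacet
facet normal -0.701 0.359 -0.616
outer loop
vertex 0.807 -0.565 -2.808
vertex 1.006 0.107 -2.643
vertex 1.252 -0.317 -3.17
endloop
endfacet
facet normal 0.364 -0.914 -0.179
outer loop
vertex 0.807 -0.565 -2.808
vertex 1.252 -0.317 -3.17
vertex 1.854 -0.327 -1.897
endloop
endfacet
facet normal -0.701 0.359 -0.616
outer loop
vertex 1.252 -0.317 -3.17
vertex 1.006 0.107 -2.643
vertex 1.512 0.25 -3.135
endloop
endfacet
facet normal 0.842 -0.361 -0.401
outer loop
vertex 1.252 -0.317 -3.17
vertex 1.512 0.25 -3.135
vertex 1.854 -0.327 -1.897
endloop
endfacet
facet normal -0.701 0.358 -0.617
outer loop
vertex 1.512 0.25 -3.135
vertex 1.006 0.107 -2.643
vertex 1.39 0.71 -2.729
endloop
endfacet
facet normal 0.936 0.338 -0.101
outer loop
vertex 1.512 0.25 -3.135
vertex 1.39 0.71 -2.729
vertex 1.854 -0.327 -1.897
endloop
endfacet

endsolid


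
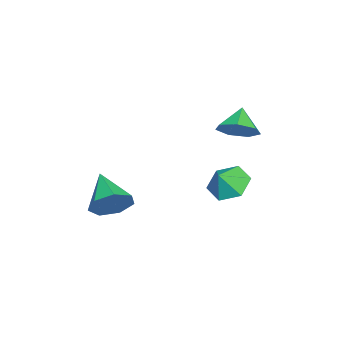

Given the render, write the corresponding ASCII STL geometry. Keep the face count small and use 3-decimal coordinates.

solid 
facet normal 0.713 0.489 -0.502
outer loop
vertex -0.38 -3.096 -0.386
vertex -1.144 -2.552 -0.942
vertex -0.667 -2.281 0.0
endloop
endfacet
facet normal 0.273 -0.331 0.903
outer loop
vertex -0.38 -3.096 -0.386
vertex -0.667 -2.281 0.0
vertex -2.656 -3.588 0.122
endloop
endfacet
facet normal 0.714 0.488 -0.502
outer loop
vertex -0.667 -2.281 0.0
vertex -1.144 -2.552 -0.942
vertex -1.312 -1.67 -0.323
endloop
endfacet
facet normal -0.157 0.327 0.932
outer loop
vertex -0.667 -2.281 0.0
vertex -1.312 -1.67 -0.323
vertex -2.656 -3.588 0.122
endloop
endfacet
facet normal 0.714 0.488 -0.502
outer loop
vertex -1.312 -1.67 -0.323
vertex -1.144 -2.552 -0.942
vertex -1.831 -1.723 -1.112
endloop
endfacet
facet normal -0.695 0.584 0.418
outer loop
vertex -1.312 -1.67 -0.323
vertex -1.831 -1.723 -1.112
vertex -2.656 -3.588 0.122
endloop
endfacet
facet normal 0.714 0.489 -0.502
outer loop
vertex -1.831 -1.723 -1.112
vertex -1.144 -2.552 -0.942
vertex -1.832 -2.4 -1.773
endloop
endfacet
facet normal -0.936 0.247 -0.252
outer loop
vertex -1.831 -1.723 -1.112
vertex -1.832 -2.4 -1.773
vertex -2.656 -3.588 0.122
endloop
endfacet
facet normal 0.714 0.489 -0.502
outer loop
vertex -1.832 -2.4 -1.773
vertex -1.144 -2.552 -0.942
vertex -1.315 -3.191 -1.808
endloop
endfacet
facet normal -0.697 -0.430 -0.573
outer loop
vertex -1.832 -2.4 -1.773
vertex -1.315 -3.191 -1.808
vertex -2.656 -3.588 0.122
endloop
endfacet
facet normal 0.714 0.489 -0.502
outer loop
vertex -1.315 -3.191 -1.808
vertex -1.144 -2.552 -0.942
vertex -0.669 -3.501 -1.191
endloop
endfacet
facet normal -0.160 -0.939 -0.304
outer loop
vertex -1.315 -3.191 -1.808
vertex -0.669 -3.501 -1.191
vertex -2.656 -3.588 0.122
endloop
endfacet
facet normal 0.713 0.489 -0.502
outer loop
vertex -0.669 -3.501 -1.191
vertex -1.144 -2.552 -0.942
vertex -0.38 -3.096 -0.386
endloop
endfacet
facet normal 0.272 -0.895 0.353
outer loop
vertex -0.669 -3.501 -1.191
vertex -0.38 -3.096 -0.386
vertex -2.656 -3.588 0.122
endloop
endfacet
facet normal -0.618 0.286 -0.732
outer loop
vertex -0.252 3.534 0.996
vertex -0.952 2.799 1.3
vertex -0.992 3.773 1.715
endloop
endfacet
facet normal 0.679 0.509 0.530
outer loop
vertex -0.252 3.534 0.996
vertex -0.992 3.773 1.715
vertex -0.308 2.501 2.06
endloop
endfacet
facet normal -0.619 0.286 -0.731
outer loop
vertex -0.992 3.773 1.715
vertex -0.952 2.799 1.3
vertex -1.692 3.038 2.02
endloop
endfacet
facet normal 0.091 0.306 0.948
outer loop
vertex -0.992 3.773 1.715
vertex -1.692 3.038 2.02
vertex -0.308 2.501 2.06
endloop
endfacet
facet normal -0.619 0.287 -0.731
outer loop
vertex -1.692 3.038 2.02
vertex -0.952 2.799 1.3
vertex -1.652 2.064 1.604
endloop
endfacet
facet normal -0.178 -0.393 0.902
outer loop
vertex -1.692 3.038 2.02
vertex -1.652 2.064 1.604
vertex -0.308 2.501 2.06
endloop
endfacet
facet normal -0.619 0.286 -0.732
outer loop
vertex -1.652 2.064 1.604
vertex -0.952 2.799 1.3
vertex -0.911 1.825 0.884
endloop
endfacet
facet normal 0.140 -0.888 0.439
outer loop
vertex -1.652 2.064 1.604
vertex -0.911 1.825 0.884
vertex -0.308 2.501 2.06
endloop
endfacet
facet normal -0.619 0.286 -0.732
outer loop
vertex -0.911 1.825 0.884
vertex -0.952 2.799 1.3
vertex -0.211 2.56 0.58
endloop
endfacet
facet normal 0.728 -0.685 0.020
outer loop
vertex -0.911 1.825 0.884
vertex -0.211 2.56 0.58
vertex -0.308 2.501 2.06
endloop
endfacet
facet normal -0.619 0.286 -0.732
outer loop
vertex -0.211 2.56 0.58
vertex -0.952 2.799 1.3
vertex -0.252 3.534 0.996
endloop
endfacet
facet normal 0.998 0.014 0.066
outer loop
vertex -0.211 2.56 0.58
vertex -0.252 3.534 0.996
vertex -0.308 2.501 2.06
endloop
endfacet
facet normal 0.703 0.039 -0.710
outer loop
vertex -2.694 1.899 3.916
vertex -3.245 2.607 3.41
vertex -2.524 2.75 4.131
endloop
endfacet
facet normal 0.177 -0.274 0.945
outer loop
vertex -2.694 1.899 3.916
vertex -2.524 2.75 4.131
vertex -4.215 2.553 4.39
endloop
endfacet
facet normal 0.703 0.039 -0.710
outer loop
vertex -2.524 2.75 4.131
vertex -3.245 2.607 3.41
vertex -2.897 3.493 3.803
endloop
endfacet
facet normal 0.086 0.438 0.895
outer loop
vertex -2.524 2.75 4.131
vertex -2.897 3.493 3.803
vertex -4.215 2.553 4.39
endloop
endfacet
facet normal 0.703 0.039 -0.710
outer loop
vertex -2.897 3.493 3.803
vertex -3.245 2.607 3.41
vertex -3.532 3.569 3.179
endloop
endfacet
facet normal -0.365 0.804 0.469
outer loop
vertex -2.897 3.493 3.803
vertex -3.532 3.569 3.179
vertex -4.215 2.553 4.39
endloop
endfacet
facet normal 0.703 0.039 -0.710
outer loop
vertex -3.532 3.569 3.179
vertex -3.245 2.607 3.41
vertex -3.951 2.92 2.729
endloop
endfacet
facet normal -0.836 0.548 -0.012
outer loop
vertex -3.532 3.569 3.179
vertex -3.951 2.92 2.729
vertex -4.215 2.553 4.39
endloop
endfacet
facet normal 0.703 0.040 -0.710
outer loop
vertex -3.951 2.92 2.729
vertex -3.245 2.607 3.41
vertex -3.838 2.036 2.791
endloop
endfacet
facet normal -0.973 -0.137 -0.185
outer loop
vertex -3.951 2.92 2.729
vertex -3.838 2.036 2.791
vertex -4.215 2.553 4.39
endloop
endfacet
facet normal 0.703 0.039 -0.710
outer loop
vertex -3.838 2.036 2.791
vertex -3.245 2.607 3.41
vertex -3.279 1.582 3.32
endloop
endfacet
facet normal -0.673 -0.736 0.079
outer loop
vertex -3.838 2.036 2.791
vertex -3.279 1.582 3.32
vertex -4.215 2.553 4.39
endloop
endfacet
facet normal 0.703 0.039 -0.710
outer loop
vertex -3.279 1.582 3.32
vertex -3.245 2.607 3.41
vertex -2.694 1.899 3.916
endloop
endfacet
facet normal -0.161 -0.797 0.582
outer loop
vertex -3.279 1.582 3.32
vertex -2.694 1.899 3.916
vertex -4.215 2.553 4.39
endloop
endfacet

endsolid


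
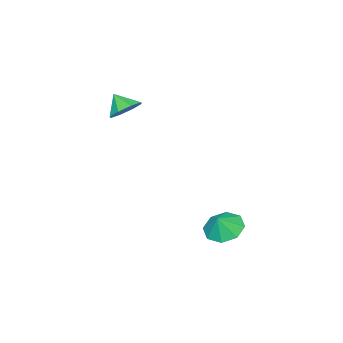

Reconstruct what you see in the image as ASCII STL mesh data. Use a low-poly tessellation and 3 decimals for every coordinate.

solid 
facet normal -0.545 -0.023 -0.838
outer loop
vertex 3.847 3.592 -3.821
vertex 3.064 3.148 -3.3
vertex 3.346 4.127 -3.51
endloop
endfacet
facet normal 0.777 0.562 0.285
outer loop
vertex 3.847 3.592 -3.821
vertex 3.346 4.127 -3.51
vertex 3.636 3.172 -2.42
endloop
endfacet
facet normal -0.545 -0.023 -0.838
outer loop
vertex 3.346 4.127 -3.51
vertex 3.064 3.148 -3.3
vertex 2.68 4.088 -3.076
endloop
endfacet
facet normal 0.328 0.752 0.572
outer loop
vertex 3.346 4.127 -3.51
vertex 2.68 4.088 -3.076
vertex 3.636 3.172 -2.42
endloop
endfacet
facet normal -0.545 -0.023 -0.838
outer loop
vertex 2.68 4.088 -3.076
vertex 3.064 3.148 -3.3
vertex 2.239 3.499 -2.773
endloop
endfacet
facet normal -0.096 0.511 0.854
outer loop
vertex 2.68 4.088 -3.076
vertex 2.239 3.499 -2.773
vertex 3.636 3.172 -2.42
endloop
endfacet
facet normal -0.545 -0.022 -0.838
outer loop
vertex 2.239 3.499 -2.773
vertex 3.064 3.148 -3.3
vertex 2.281 2.704 -2.779
endloop
endfacet
facet normal -0.249 -0.020 0.968
outer loop
vertex 2.239 3.499 -2.773
vertex 2.281 2.704 -2.779
vertex 3.636 3.172 -2.42
endloop
endfacet
facet normal -0.545 -0.023 -0.838
outer loop
vertex 2.281 2.704 -2.779
vertex 3.064 3.148 -3.3
vertex 2.782 2.169 -3.09
endloop
endfacet
facet normal -0.041 -0.531 0.847
outer loop
vertex 2.281 2.704 -2.779
vertex 2.782 2.169 -3.09
vertex 3.636 3.172 -2.42
endloop
endfacet
facet normal -0.545 -0.023 -0.838
outer loop
vertex 2.782 2.169 -3.09
vertex 3.064 3.148 -3.3
vertex 3.448 2.208 -3.524
endloop
endfacet
facet normal 0.407 -0.721 0.560
outer loop
vertex 2.782 2.169 -3.09
vertex 3.448 2.208 -3.524
vertex 3.636 3.172 -2.42
endloop
endfacet
facet normal -0.545 -0.023 -0.838
outer loop
vertex 3.448 2.208 -3.524
vertex 3.064 3.148 -3.3
vertex 3.889 2.797 -3.827
endloop
endfacet
facet normal 0.832 -0.480 0.278
outer loop
vertex 3.448 2.208 -3.524
vertex 3.889 2.797 -3.827
vertex 3.636 3.172 -2.42
endloop
endfacet
facet normal -0.545 -0.022 -0.838
outer loop
vertex 3.889 2.797 -3.827
vertex 3.064 3.148 -3.3
vertex 3.847 3.592 -3.821
endloop
endfacet
facet normal 0.985 0.051 0.164
outer loop
vertex 3.889 2.797 -3.827
vertex 3.847 3.592 -3.821
vertex 3.636 3.172 -2.42
endloop
endfacet
facet normal 0.054 0.688 -0.724
outer loop
vertex 4.253 -2.689 2.656
vertex 3.87 -2.068 3.217
vertex 4.731 -2.333 3.03
endloop
endfacet
facet normal 0.555 -0.828 0.080
outer loop
vertex 4.253 -2.689 2.656
vertex 4.731 -2.333 3.03
vertex 3.81 -2.852 4.043
endloop
endfacet
facet normal 0.054 0.687 -0.725
outer loop
vertex 4.731 -2.333 3.03
vertex 3.87 -2.068 3.217
vertex 4.706 -1.821 3.513
endloop
endfacet
facet normal 0.768 -0.419 0.484
outer loop
vertex 4.731 -2.333 3.03
vertex 4.706 -1.821 3.513
vertex 3.81 -2.852 4.043
endloop
endfacet
facet normal 0.053 0.688 -0.724
outer loop
vertex 4.706 -1.821 3.513
vertex 3.87 -2.068 3.217
vertex 4.191 -1.455 3.823
endloop
endfacet
facet normal 0.513 -0.005 0.858
outer loop
vertex 4.706 -1.821 3.513
vertex 4.191 -1.455 3.823
vertex 3.81 -2.852 4.043
endloop
endfacet
facet normal 0.054 0.688 -0.724
outer loop
vertex 4.191 -1.455 3.823
vertex 3.87 -2.068 3.217
vertex 3.488 -1.447 3.778
endloop
endfacet
facet normal -0.061 0.171 0.983
outer loop
vertex 4.191 -1.455 3.823
vertex 3.488 -1.447 3.778
vertex 3.81 -2.852 4.043
endloop
endfacet
facet normal 0.052 0.687 -0.725
outer loop
vertex 3.488 -1.447 3.778
vertex 3.87 -2.068 3.217
vertex 3.01 -1.804 3.405
endloop
endfacet
facet normal -0.618 0.007 0.786
outer loop
vertex 3.488 -1.447 3.778
vertex 3.01 -1.804 3.405
vertex 3.81 -2.852 4.043
endloop
endfacet
facet normal 0.053 0.688 -0.724
outer loop
vertex 3.01 -1.804 3.405
vertex 3.87 -2.068 3.217
vertex 3.035 -2.315 2.921
endloop
endfacet
facet normal -0.832 -0.403 0.382
outer loop
vertex 3.01 -1.804 3.405
vertex 3.035 -2.315 2.921
vertex 3.81 -2.852 4.043
endloop
endfacet
facet normal 0.054 0.687 -0.725
outer loop
vertex 3.035 -2.315 2.921
vertex 3.87 -2.068 3.217
vertex 3.55 -2.682 2.611
endloop
endfacet
facet normal -0.577 -0.817 0.008
outer loop
vertex 3.035 -2.315 2.921
vertex 3.55 -2.682 2.611
vertex 3.81 -2.852 4.043
endloop
endfacet
facet normal 0.053 0.687 -0.724
outer loop
vertex 3.55 -2.682 2.611
vertex 3.87 -2.068 3.217
vertex 4.253 -2.689 2.656
endloop
endfacet
facet normal -0.002 -0.993 -0.117
outer loop
vertex 3.55 -2.682 2.611
vertex 4.253 -2.689 2.656
vertex 3.81 -2.852 4.043
endloop
endfacet

endsolid


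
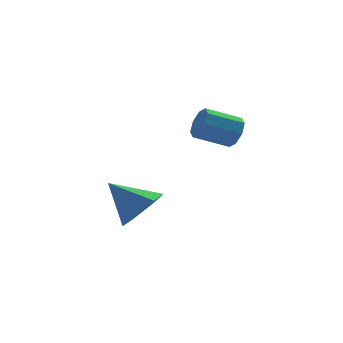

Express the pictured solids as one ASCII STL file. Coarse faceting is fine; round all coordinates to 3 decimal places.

solid 
facet normal 0.643 -0.427 -0.636
outer loop
vertex -1.005 4.027 -1.849
vertex -1.528 3.131 -1.776
vertex -1.787 3.826 -2.505
endloop
endfacet
facet normal -0.160 0.981 -0.109
outer loop
vertex -1.005 4.027 -1.849
vertex -1.787 3.826 -2.505
vertex -2.672 3.889 -0.644
endloop
endfacet
facet normal 0.643 -0.427 -0.636
outer loop
vertex -1.787 3.826 -2.505
vertex -1.528 3.131 -1.776
vertex -2.31 2.93 -2.432
endloop
endfacet
facet normal -0.806 0.438 -0.398
outer loop
vertex -1.787 3.826 -2.505
vertex -2.31 2.93 -2.432
vertex -2.672 3.889 -0.644
endloop
endfacet
facet normal 0.643 -0.425 -0.637
outer loop
vertex -2.31 2.93 -2.432
vertex -1.528 3.131 -1.776
vertex -2.05 2.234 -1.704
endloop
endfacet
facet normal -0.936 -0.351 -0.001
outer loop
vertex -2.31 2.93 -2.432
vertex -2.05 2.234 -1.704
vertex -2.672 3.889 -0.644
endloop
endfacet
facet normal 0.643 -0.425 -0.637
outer loop
vertex -2.05 2.234 -1.704
vertex -1.528 3.131 -1.776
vertex -1.268 2.435 -1.048
endloop
endfacet
facet normal -0.421 -0.596 0.684
outer loop
vertex -2.05 2.234 -1.704
vertex -1.268 2.435 -1.048
vertex -2.672 3.889 -0.644
endloop
endfacet
facet normal 0.642 -0.426 -0.637
outer loop
vertex -1.268 2.435 -1.048
vertex -1.528 3.131 -1.776
vertex -0.746 3.331 -1.121
endloop
endfacet
facet normal 0.226 -0.052 0.973
outer loop
vertex -1.268 2.435 -1.048
vertex -0.746 3.331 -1.121
vertex -2.672 3.889 -0.644
endloop
endfacet
facet normal 0.642 -0.427 -0.637
outer loop
vertex -0.746 3.331 -1.121
vertex -1.528 3.131 -1.776
vertex -1.005 4.027 -1.849
endloop
endfacet
facet normal 0.356 0.735 0.577
outer loop
vertex -0.746 3.331 -1.121
vertex -1.005 4.027 -1.849
vertex -2.672 3.889 -0.644
endloop
endfacet
facet normal 0.919 0.011 -0.395
outer loop
vertex 1.807 1.584 2.816
vertex 1.567 1.928 2.268
vertex 1.828 2.108 2.88
endloop
endfacet
facet normal 0.393 -0.127 0.911
outer loop
vertex 1.807 1.584 2.816
vertex 1.828 2.108 2.88
vertex 0.493 1.569 3.381
endloop
endfacet
facet normal 0.393 -0.127 0.911
outer loop
vertex 0.493 1.569 3.381
vertex 1.828 2.108 2.88
vertex 0.514 2.093 3.445
endloop
endfacet
facet normal -0.919 -0.011 0.395
outer loop
vertex 0.493 1.569 3.381
vertex 0.514 2.093 3.445
vertex 0.253 1.912 2.832
endloop
endfacet
facet normal 0.919 0.009 -0.395
outer loop
vertex 1.828 2.108 2.88
vertex 1.567 1.928 2.268
vertex 1.697 2.526 2.585
endloop
endfacet
facet normal 0.307 0.611 0.730
outer loop
vertex 1.828 2.108 2.88
vertex 1.697 2.526 2.585
vertex 0.514 2.093 3.445
endloop
endfacet
facet normal 0.307 0.611 0.730
outer loop
vertex 0.514 2.093 3.445
vertex 1.697 2.526 2.585
vertex 0.383 2.511 3.15
endloop
endfacet
facet normal -0.919 -0.010 0.394
outer loop
vertex 0.514 2.093 3.445
vertex 0.383 2.511 3.15
vertex 0.253 1.912 2.832
endloop
endfacet
facet normal 0.918 0.010 -0.396
outer loop
vertex 1.697 2.526 2.585
vertex 1.567 1.928 2.268
vertex 1.489 2.593 2.104
endloop
endfacet
facet normal 0.041 0.992 0.121
outer loop
vertex 1.697 2.526 2.585
vertex 1.489 2.593 2.104
vertex 0.383 2.511 3.15
endloop
endfacet
facet normal 0.041 0.992 0.121
outer loop
vertex 0.383 2.511 3.15
vertex 1.489 2.593 2.104
vertex 0.175 2.578 2.669
endloop
endfacet
facet normal -0.918 -0.011 0.396
outer loop
vertex 0.383 2.511 3.15
vertex 0.175 2.578 2.669
vertex 0.253 1.912 2.832
endloop
endfacet
facet normal 0.919 0.010 -0.395
outer loop
vertex 1.489 2.593 2.104
vertex 1.567 1.928 2.268
vertex 1.327 2.271 1.719
endloop
endfacet
facet normal -0.249 0.792 -0.558
outer loop
vertex 1.489 2.593 2.104
vertex 1.327 2.271 1.719
vertex 0.175 2.578 2.669
endloop
endfacet
facet normal -0.249 0.792 -0.558
outer loop
vertex 0.175 2.578 2.669
vertex 1.327 2.271 1.719
vertex 0.013 2.256 2.284
endloop
endfacet
facet normal -0.918 -0.011 0.395
outer loop
vertex 0.175 2.578 2.669
vertex 0.013 2.256 2.284
vertex 0.253 1.912 2.832
endloop
endfacet
facet normal 0.919 0.011 -0.395
outer loop
vertex 1.327 2.271 1.719
vertex 1.567 1.928 2.268
vertex 1.306 1.747 1.655
endloop
endfacet
facet normal -0.393 0.127 -0.911
outer loop
vertex 1.327 2.271 1.719
vertex 1.306 1.747 1.655
vertex 0.013 2.256 2.284
endloop
endfacet
facet normal -0.393 0.127 -0.911
outer loop
vertex 0.013 2.256 2.284
vertex 1.306 1.747 1.655
vertex -0.008 1.732 2.22
endloop
endfacet
facet normal -0.919 -0.011 0.395
outer loop
vertex 0.013 2.256 2.284
vertex -0.008 1.732 2.22
vertex 0.253 1.912 2.832
endloop
endfacet
facet normal 0.919 0.010 -0.394
outer loop
vertex 1.306 1.747 1.655
vertex 1.567 1.928 2.268
vertex 1.437 1.329 1.95
endloop
endfacet
facet normal -0.307 -0.611 -0.730
outer loop
vertex 1.306 1.747 1.655
vertex 1.437 1.329 1.95
vertex -0.008 1.732 2.22
endloop
endfacet
facet normal -0.307 -0.611 -0.730
outer loop
vertex -0.008 1.732 2.22
vertex 1.437 1.329 1.95
vertex 0.123 1.314 2.515
endloop
endfacet
facet normal -0.919 -0.009 0.395
outer loop
vertex -0.008 1.732 2.22
vertex 0.123 1.314 2.515
vertex 0.253 1.912 2.832
endloop
endfacet
facet normal 0.918 0.011 -0.396
outer loop
vertex 1.437 1.329 1.95
vertex 1.567 1.928 2.268
vertex 1.645 1.262 2.431
endloop
endfacet
facet normal -0.041 -0.992 -0.121
outer loop
vertex 1.437 1.329 1.95
vertex 1.645 1.262 2.431
vertex 0.123 1.314 2.515
endloop
endfacet
facet normal -0.041 -0.992 -0.121
outer loop
vertex 0.123 1.314 2.515
vertex 1.645 1.262 2.431
vertex 0.331 1.247 2.996
endloop
endfacet
facet normal -0.918 -0.010 0.396
outer loop
vertex 0.123 1.314 2.515
vertex 0.331 1.247 2.996
vertex 0.253 1.912 2.832
endloop
endfacet
facet normal 0.918 0.011 -0.395
outer loop
vertex 1.645 1.262 2.431
vertex 1.567 1.928 2.268
vertex 1.807 1.584 2.816
endloop
endfacet
facet normal 0.249 -0.792 0.558
outer loop
vertex 1.645 1.262 2.431
vertex 1.807 1.584 2.816
vertex 0.331 1.247 2.996
endloop
endfacet
facet normal 0.249 -0.792 0.558
outer loop
vertex 0.331 1.247 2.996
vertex 1.807 1.584 2.816
vertex 0.493 1.569 3.381
endloop
endfacet
facet normal -0.919 -0.010 0.395
outer loop
vertex 0.331 1.247 2.996
vertex 0.493 1.569 3.381
vertex 0.253 1.912 2.832
endloop
endfacet

endsolid


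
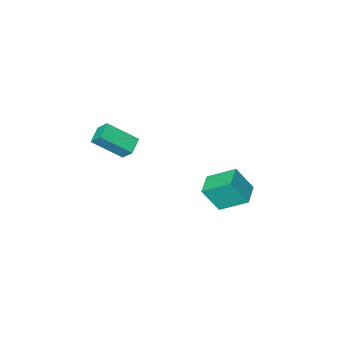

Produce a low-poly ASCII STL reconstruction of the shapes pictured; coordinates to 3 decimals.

solid 
facet normal -0.680 -0.730 0.058
outer loop
vertex -1.298 -1.946 -3.347
vertex -2.303 -0.936 -2.419
vertex -1.973 -1.421 -4.651
endloop
endfacet
facet normal 0.592 -0.594 -0.545
outer loop
vertex -1.157 -0.544 -4.721
vertex -1.298 -1.946 -3.347
vertex -1.973 -1.421 -4.651
endloop
endfacet
facet normal -0.680 -0.731 0.058
outer loop
vertex -1.973 -1.421 -4.651
vertex -2.303 -0.936 -2.419
vertex -2.979 -0.411 -3.724
endloop
endfacet
facet normal -0.433 0.336 -0.836
outer loop
vertex -2.979 -0.411 -3.724
vertex -1.157 -0.544 -4.721
vertex -1.973 -1.421 -4.651
endloop
endfacet
facet normal 0.434 -0.337 0.836
outer loop
vertex -1.298 -1.946 -3.347
vertex -1.487 -0.059 -2.489
vertex -2.303 -0.936 -2.419
endloop
endfacet
facet normal 0.591 -0.594 -0.545
outer loop
vertex -0.481 -1.069 -3.416
vertex -1.298 -1.946 -3.347
vertex -1.157 -0.544 -4.721
endloop
endfacet
facet normal 0.432 -0.337 0.836
outer loop
vertex -0.481 -1.069 -3.416
vertex -1.487 -0.059 -2.489
vertex -1.298 -1.946 -3.347
endloop
endfacet
facet normal -0.592 0.594 0.545
outer loop
vertex -2.303 -0.936 -2.419
vertex -1.487 -0.059 -2.489
vertex -2.979 -0.411 -3.724
endloop
endfacet
facet normal -0.433 0.337 -0.836
outer loop
vertex -2.162 0.466 -3.793
vertex -1.157 -0.544 -4.721
vertex -2.979 -0.411 -3.724
endloop
endfacet
facet normal -0.592 0.594 0.545
outer loop
vertex -2.979 -0.411 -3.724
vertex -1.487 -0.059 -2.489
vertex -2.162 0.466 -3.793
endloop
endfacet
facet normal 0.680 0.731 -0.058
outer loop
vertex -2.162 0.466 -3.793
vertex -0.481 -1.069 -3.416
vertex -1.157 -0.544 -4.721
endloop
endfacet
facet normal 0.680 0.731 -0.058
outer loop
vertex -1.487 -0.059 -2.489
vertex -0.481 -1.069 -3.416
vertex -2.162 0.466 -3.793
endloop
endfacet
facet normal -0.716 -0.614 0.332
outer loop
vertex 4.155 -2.574 2.216
vertex 3.971 -1.989 2.902
vertex 2.977 -1.75 1.199
endloop
endfacet
facet normal 0.200 -0.635 -0.746
outer loop
vertex 3.629 -1.191 0.898
vertex 4.155 -2.574 2.216
vertex 2.977 -1.75 1.199
endloop
endfacet
facet normal -0.716 -0.614 0.332
outer loop
vertex 2.977 -1.75 1.199
vertex 3.971 -1.989 2.902
vertex 2.794 -1.165 1.886
endloop
endfacet
facet normal -0.668 0.469 -0.577
outer loop
vertex 2.794 -1.165 1.886
vertex 3.629 -1.191 0.898
vertex 2.977 -1.75 1.199
endloop
endfacet
facet normal 0.668 -0.468 0.578
outer loop
vertex 4.155 -2.574 2.216
vertex 4.623 -1.43 2.601
vertex 3.971 -1.989 2.902
endloop
endfacet
facet normal 0.199 -0.635 -0.746
outer loop
vertex 4.806 -2.015 1.914
vertex 4.155 -2.574 2.216
vertex 3.629 -1.191 0.898
endloop
endfacet
facet normal 0.669 -0.468 0.577
outer loop
vertex 4.806 -2.015 1.914
vertex 4.623 -1.43 2.601
vertex 4.155 -2.574 2.216
endloop
endfacet
facet normal -0.200 0.635 0.746
outer loop
vertex 3.971 -1.989 2.902
vertex 4.623 -1.43 2.601
vertex 2.794 -1.165 1.886
endloop
endfacet
facet normal -0.669 0.467 -0.578
outer loop
vertex 3.445 -0.606 1.584
vertex 3.629 -1.191 0.898
vertex 2.794 -1.165 1.886
endloop
endfacet
facet normal -0.200 0.635 0.746
outer loop
vertex 2.794 -1.165 1.886
vertex 4.623 -1.43 2.601
vertex 3.445 -0.606 1.584
endloop
endfacet
facet normal 0.716 0.614 -0.332
outer loop
vertex 3.445 -0.606 1.584
vertex 4.806 -2.015 1.914
vertex 3.629 -1.191 0.898
endloop
endfacet
facet normal 0.716 0.614 -0.332
outer loop
vertex 4.623 -1.43 2.601
vertex 4.806 -2.015 1.914
vertex 3.445 -0.606 1.584
endloop
endfacet

endsolid


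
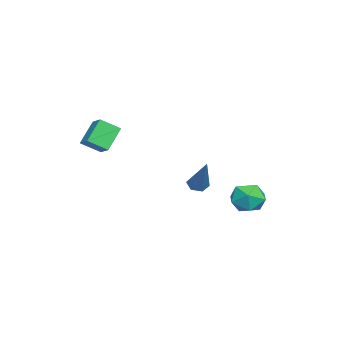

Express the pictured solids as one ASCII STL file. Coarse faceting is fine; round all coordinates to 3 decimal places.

solid 
facet normal -0.543 -0.297 -0.785
outer loop
vertex -0.237 0.032 -2.934
vertex -0.536 -0.228 -2.629
vertex -0.642 0.249 -2.736
endloop
endfacet
facet normal 0.333 0.894 -0.300
outer loop
vertex -0.237 0.032 -2.934
vertex -0.642 0.249 -2.736
vertex 0.556 0.368 -1.051
endloop
endfacet
facet normal -0.543 -0.297 -0.786
outer loop
vertex -0.642 0.249 -2.736
vertex -0.536 -0.228 -2.629
vertex -0.941 -0.012 -2.431
endloop
endfacet
facet normal -0.463 0.845 0.269
outer loop
vertex -0.642 0.249 -2.736
vertex -0.941 -0.012 -2.431
vertex 0.556 0.368 -1.051
endloop
endfacet
facet normal -0.543 -0.297 -0.786
outer loop
vertex -0.941 -0.012 -2.431
vertex -0.536 -0.228 -2.629
vertex -0.835 -0.488 -2.324
endloop
endfacet
facet normal -0.680 0.014 0.733
outer loop
vertex -0.941 -0.012 -2.431
vertex -0.835 -0.488 -2.324
vertex 0.556 0.368 -1.051
endloop
endfacet
facet normal -0.544 -0.295 -0.785
outer loop
vertex -0.835 -0.488 -2.324
vertex -0.536 -0.228 -2.629
vertex -0.43 -0.705 -2.523
endloop
endfacet
facet normal -0.103 -0.770 0.630
outer loop
vertex -0.835 -0.488 -2.324
vertex -0.43 -0.705 -2.523
vertex 0.556 0.368 -1.051
endloop
endfacet
facet normal -0.544 -0.295 -0.786
outer loop
vertex -0.43 -0.705 -2.523
vertex -0.536 -0.228 -2.629
vertex -0.131 -0.444 -2.828
endloop
endfacet
facet normal 0.691 -0.720 0.062
outer loop
vertex -0.43 -0.705 -2.523
vertex -0.131 -0.444 -2.828
vertex 0.556 0.368 -1.051
endloop
endfacet
facet normal -0.544 -0.296 -0.785
outer loop
vertex -0.131 -0.444 -2.828
vertex -0.536 -0.228 -2.629
vertex -0.237 0.032 -2.934
endloop
endfacet
facet normal 0.908 0.113 -0.403
outer loop
vertex -0.131 -0.444 -2.828
vertex -0.237 0.032 -2.934
vertex 0.556 0.368 -1.051
endloop
endfacet
facet normal -0.221 0.940 -0.261
outer loop
vertex -2.373 2.129 -4.632
vertex -2.855 2.226 -3.873
vertex -1.975 2.432 -3.878
endloop
endfacet
facet normal 0.415 0.747 -0.519
outer loop
vertex -2.373 2.129 -4.632
vertex -1.975 2.432 -3.878
vertex -1.55 1.83 -4.404
endloop
endfacet
facet normal 0.321 0.172 -0.931
outer loop
vertex -2.373 2.129 -4.632
vertex -1.55 1.83 -4.404
vertex -2.169 1.253 -4.724
endloop
endfacet
facet normal -0.374 0.010 -0.927
outer loop
vertex -2.373 2.129 -4.632
vertex -2.169 1.253 -4.724
vertex -2.975 1.498 -4.396
endloop
endfacet
facet normal -0.709 0.485 -0.512
outer loop
vertex -2.373 2.129 -4.632
vertex -2.975 1.498 -4.396
vertex -2.855 2.226 -3.873
endloop
endfacet
facet normal 0.829 0.558 0.032
outer loop
vertex -1.55 1.83 -4.404
vertex -1.975 2.432 -3.878
vertex -1.525 1.742 -3.504
endloop
endfacet
facet normal -0.201 0.870 0.450
outer loop
vertex -1.975 2.432 -3.878
vertex -2.855 2.226 -3.873
vertex -2.331 1.987 -3.176
endloop
endfacet
facet normal -0.990 0.134 0.041
outer loop
vertex -2.855 2.226 -3.873
vertex -2.975 1.498 -4.396
vertex -2.95 1.41 -3.496
endloop
endfacet
facet normal -0.449 -0.634 -0.630
outer loop
vertex -2.975 1.498 -4.396
vertex -2.169 1.253 -4.724
vertex -2.525 0.808 -4.022
endloop
endfacet
facet normal 0.676 -0.372 -0.636
outer loop
vertex -2.169 1.253 -4.724
vertex -1.55 1.83 -4.404
vertex -1.645 1.014 -4.027
endloop
endfacet
facet normal 0.374 -0.010 0.927
outer loop
vertex -2.127 1.111 -3.268
vertex -1.525 1.742 -3.504
vertex -2.331 1.987 -3.176
endloop
endfacet
facet normal -0.321 -0.172 0.931
outer loop
vertex -2.127 1.111 -3.268
vertex -2.331 1.987 -3.176
vertex -2.95 1.41 -3.496
endloop
endfacet
facet normal -0.415 -0.747 0.519
outer loop
vertex -2.127 1.111 -3.268
vertex -2.95 1.41 -3.496
vertex -2.525 0.808 -4.022
endloop
endfacet
facet normal 0.221 -0.940 0.261
outer loop
vertex -2.127 1.111 -3.268
vertex -2.525 0.808 -4.022
vertex -1.645 1.014 -4.027
endloop
endfacet
facet normal 0.709 -0.485 0.512
outer loop
vertex -2.127 1.111 -3.268
vertex -1.645 1.014 -4.027
vertex -1.525 1.742 -3.504
endloop
endfacet
facet normal 0.449 0.634 0.630
outer loop
vertex -2.331 1.987 -3.176
vertex -1.525 1.742 -3.504
vertex -1.975 2.432 -3.878
endloop
endfacet
facet normal -0.676 0.372 0.636
outer loop
vertex -2.95 1.41 -3.496
vertex -2.331 1.987 -3.176
vertex -2.855 2.226 -3.873
endloop
endfacet
facet normal -0.829 -0.558 -0.032
outer loop
vertex -2.525 0.808 -4.022
vertex -2.95 1.41 -3.496
vertex -2.975 1.498 -4.396
endloop
endfacet
facet normal 0.201 -0.870 -0.450
outer loop
vertex -1.645 1.014 -4.027
vertex -2.525 0.808 -4.022
vertex -2.169 1.253 -4.724
endloop
endfacet
facet normal 0.990 -0.134 -0.041
outer loop
vertex -1.525 1.742 -3.504
vertex -1.645 1.014 -4.027
vertex -1.55 1.83 -4.404
endloop
endfacet
facet normal -0.632 0.258 0.731
outer loop
vertex 1.423 -4.227 1.288
vertex 2.001 -3.772 1.627
vertex 1.117 -3.433 0.744
endloop
endfacet
facet normal -0.713 -0.562 -0.419
outer loop
vertex 1.939 -3.768 -0.207
vertex 1.423 -4.227 1.288
vertex 1.117 -3.433 0.744
endloop
endfacet
facet normal -0.632 0.258 0.731
outer loop
vertex 1.117 -3.433 0.744
vertex 2.001 -3.772 1.627
vertex 1.695 -2.978 1.083
endloop
endfacet
facet normal -0.303 0.786 -0.539
outer loop
vertex 1.695 -2.978 1.083
vertex 1.939 -3.768 -0.207
vertex 1.117 -3.433 0.744
endloop
endfacet
facet normal 0.303 -0.786 0.539
outer loop
vertex 1.423 -4.227 1.288
vertex 2.823 -4.107 0.676
vertex 2.001 -3.772 1.627
endloop
endfacet
facet normal -0.713 -0.562 -0.419
outer loop
vertex 2.245 -4.562 0.337
vertex 1.423 -4.227 1.288
vertex 1.939 -3.768 -0.207
endloop
endfacet
facet normal 0.303 -0.786 0.539
outer loop
vertex 2.245 -4.562 0.337
vertex 2.823 -4.107 0.676
vertex 1.423 -4.227 1.288
endloop
endfacet
facet normal 0.713 0.562 0.419
outer loop
vertex 2.001 -3.772 1.627
vertex 2.823 -4.107 0.676
vertex 1.695 -2.978 1.083
endloop
endfacet
facet normal -0.303 0.786 -0.539
outer loop
vertex 2.517 -3.313 0.132
vertex 1.939 -3.768 -0.207
vertex 1.695 -2.978 1.083
endloop
endfacet
facet normal 0.713 0.562 0.419
outer loop
vertex 1.695 -2.978 1.083
vertex 2.823 -4.107 0.676
vertex 2.517 -3.313 0.132
endloop
endfacet
facet normal 0.632 -0.258 -0.731
outer loop
vertex 2.517 -3.313 0.132
vertex 2.245 -4.562 0.337
vertex 1.939 -3.768 -0.207
endloop
endfacet
facet normal 0.632 -0.258 -0.731
outer loop
vertex 2.823 -4.107 0.676
vertex 2.245 -4.562 0.337
vertex 2.517 -3.313 0.132
endloop
endfacet

endsolid
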